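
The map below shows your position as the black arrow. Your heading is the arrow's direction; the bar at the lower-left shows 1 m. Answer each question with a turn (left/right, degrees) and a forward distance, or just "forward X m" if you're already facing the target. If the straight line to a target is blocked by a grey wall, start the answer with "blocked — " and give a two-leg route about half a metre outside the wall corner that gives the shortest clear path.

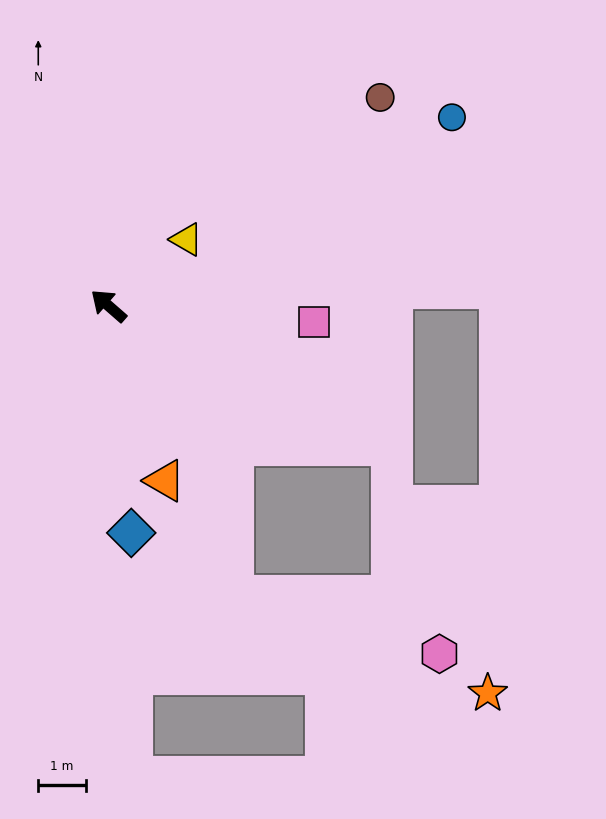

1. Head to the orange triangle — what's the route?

turn left 149°, forward 3.9 m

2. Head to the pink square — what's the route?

turn right 143°, forward 4.3 m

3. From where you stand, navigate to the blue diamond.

turn left 137°, forward 4.8 m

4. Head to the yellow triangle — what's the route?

turn right 98°, forward 2.2 m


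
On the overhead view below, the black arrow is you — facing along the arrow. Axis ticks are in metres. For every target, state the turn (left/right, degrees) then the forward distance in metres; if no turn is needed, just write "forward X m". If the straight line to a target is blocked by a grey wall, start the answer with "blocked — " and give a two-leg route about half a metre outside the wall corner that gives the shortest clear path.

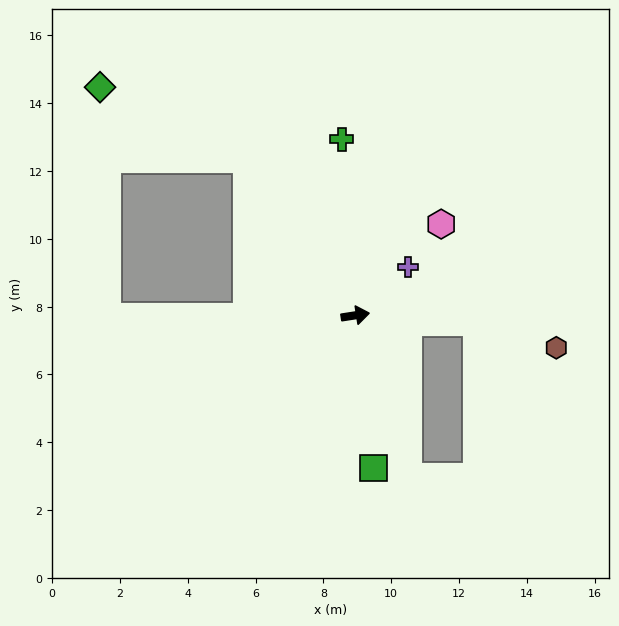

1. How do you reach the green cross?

turn left 86°, forward 5.2 m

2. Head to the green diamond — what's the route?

blocked — turn left 116°, forward 5.6 m, then turn left 29°, forward 4.8 m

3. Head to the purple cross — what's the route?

turn left 34°, forward 2.1 m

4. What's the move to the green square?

turn right 92°, forward 4.5 m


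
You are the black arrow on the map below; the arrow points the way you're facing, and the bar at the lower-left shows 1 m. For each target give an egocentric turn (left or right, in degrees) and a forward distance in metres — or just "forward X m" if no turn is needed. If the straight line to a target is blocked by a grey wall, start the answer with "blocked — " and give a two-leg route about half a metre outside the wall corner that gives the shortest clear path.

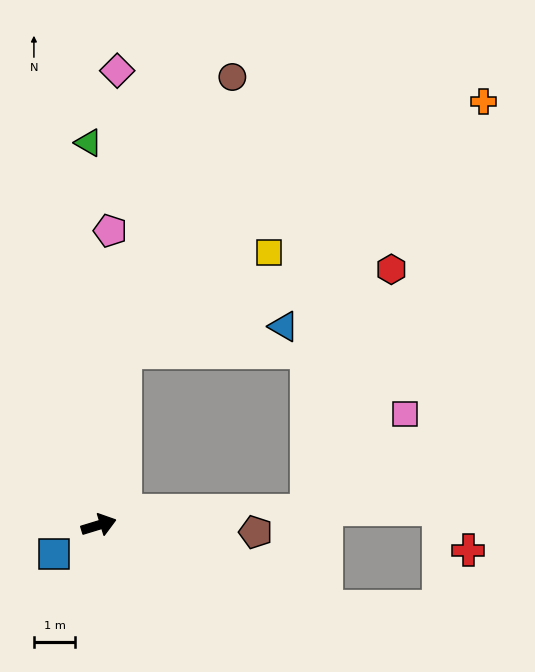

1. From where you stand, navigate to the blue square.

turn right 164°, forward 1.3 m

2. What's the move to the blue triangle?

blocked — turn left 65°, forward 4.2 m, then turn right 73°, forward 3.9 m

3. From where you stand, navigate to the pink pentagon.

turn left 71°, forward 7.1 m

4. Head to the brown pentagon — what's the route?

turn right 20°, forward 3.8 m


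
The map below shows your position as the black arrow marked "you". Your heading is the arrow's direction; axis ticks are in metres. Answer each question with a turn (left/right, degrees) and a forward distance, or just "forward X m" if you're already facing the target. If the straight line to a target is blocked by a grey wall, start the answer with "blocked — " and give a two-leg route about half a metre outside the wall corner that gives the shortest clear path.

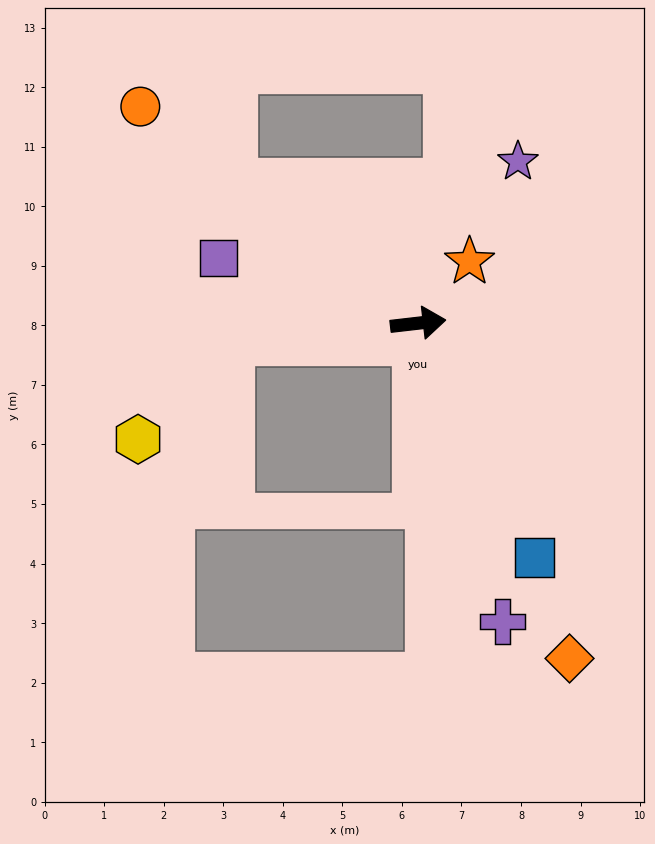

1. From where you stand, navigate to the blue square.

turn right 70°, forward 4.4 m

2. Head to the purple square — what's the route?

turn left 155°, forward 3.5 m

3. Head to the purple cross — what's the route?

turn right 81°, forward 5.2 m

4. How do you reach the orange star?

turn left 44°, forward 1.3 m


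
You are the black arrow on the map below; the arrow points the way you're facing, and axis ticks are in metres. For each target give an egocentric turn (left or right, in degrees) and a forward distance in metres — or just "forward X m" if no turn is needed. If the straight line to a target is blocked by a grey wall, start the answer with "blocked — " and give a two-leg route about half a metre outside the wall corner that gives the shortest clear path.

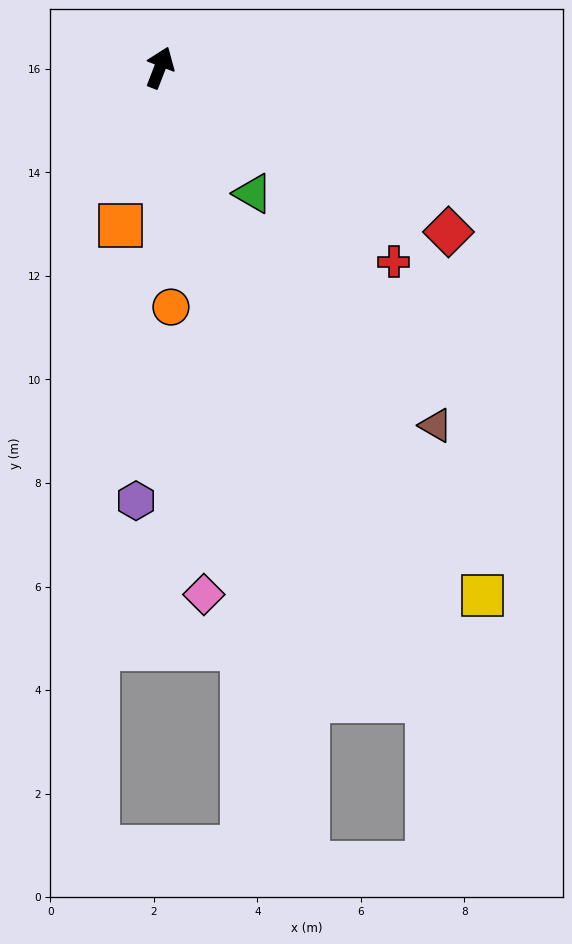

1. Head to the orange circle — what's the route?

turn right 156°, forward 4.6 m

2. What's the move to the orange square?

turn right 173°, forward 3.1 m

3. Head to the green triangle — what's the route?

turn right 122°, forward 3.0 m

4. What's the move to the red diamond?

turn right 99°, forward 6.4 m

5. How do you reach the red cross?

turn right 109°, forward 5.9 m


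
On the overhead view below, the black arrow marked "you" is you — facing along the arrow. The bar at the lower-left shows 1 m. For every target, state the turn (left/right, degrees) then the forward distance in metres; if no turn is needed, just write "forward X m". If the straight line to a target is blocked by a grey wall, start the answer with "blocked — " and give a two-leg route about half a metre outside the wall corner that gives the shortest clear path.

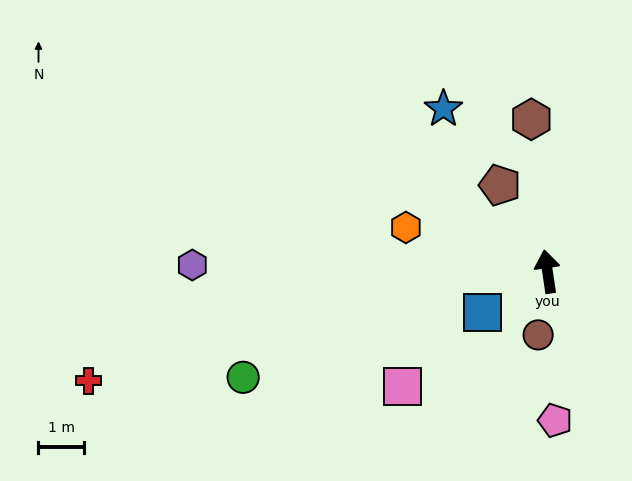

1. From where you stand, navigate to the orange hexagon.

turn left 64°, forward 3.3 m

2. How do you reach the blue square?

turn left 114°, forward 1.7 m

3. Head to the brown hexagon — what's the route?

turn right 2°, forward 3.4 m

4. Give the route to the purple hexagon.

turn left 81°, forward 7.8 m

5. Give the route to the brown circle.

turn left 163°, forward 1.4 m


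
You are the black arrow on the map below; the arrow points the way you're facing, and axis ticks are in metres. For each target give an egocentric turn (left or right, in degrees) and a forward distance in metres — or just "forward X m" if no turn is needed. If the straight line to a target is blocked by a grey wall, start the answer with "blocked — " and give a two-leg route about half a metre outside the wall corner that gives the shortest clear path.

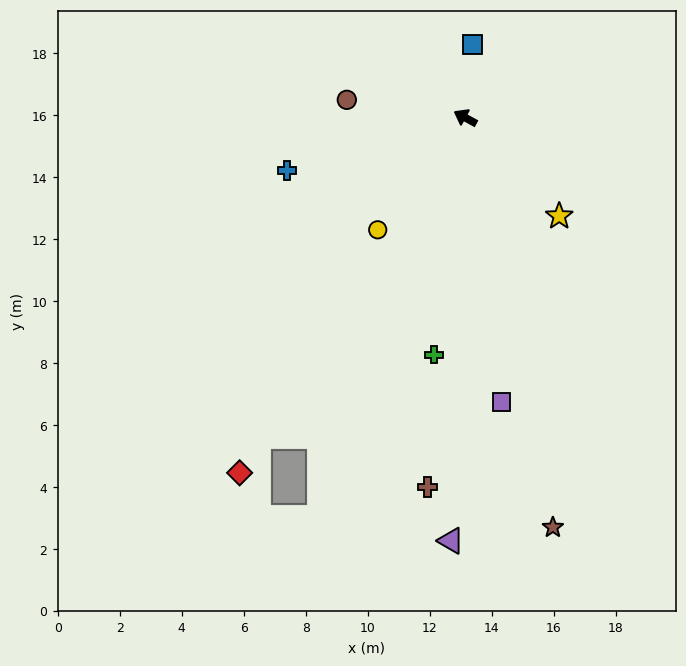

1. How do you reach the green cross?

turn left 111°, forward 7.7 m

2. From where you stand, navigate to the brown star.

turn left 131°, forward 13.5 m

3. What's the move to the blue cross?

turn left 45°, forward 6.0 m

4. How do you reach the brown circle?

turn left 20°, forward 3.9 m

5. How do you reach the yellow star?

turn left 162°, forward 4.4 m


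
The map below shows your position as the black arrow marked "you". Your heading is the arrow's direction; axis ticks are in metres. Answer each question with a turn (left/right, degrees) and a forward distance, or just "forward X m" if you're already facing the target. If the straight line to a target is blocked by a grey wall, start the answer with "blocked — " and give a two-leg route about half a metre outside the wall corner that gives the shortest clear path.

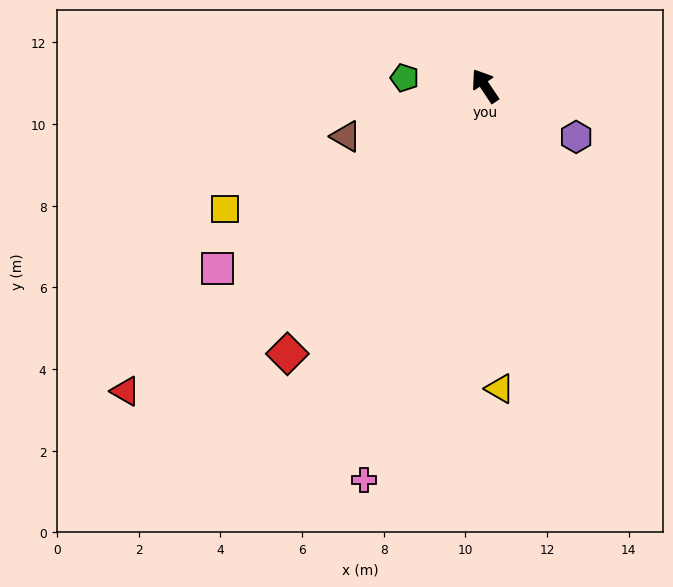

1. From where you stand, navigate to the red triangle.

turn left 97°, forward 11.5 m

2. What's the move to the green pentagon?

turn left 50°, forward 2.0 m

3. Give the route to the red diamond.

turn left 110°, forward 8.2 m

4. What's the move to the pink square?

turn left 91°, forward 7.9 m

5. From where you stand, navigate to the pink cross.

turn left 129°, forward 10.1 m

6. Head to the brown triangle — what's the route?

turn left 76°, forward 3.6 m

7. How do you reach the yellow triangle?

turn left 149°, forward 7.4 m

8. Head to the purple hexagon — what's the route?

turn right 153°, forward 2.6 m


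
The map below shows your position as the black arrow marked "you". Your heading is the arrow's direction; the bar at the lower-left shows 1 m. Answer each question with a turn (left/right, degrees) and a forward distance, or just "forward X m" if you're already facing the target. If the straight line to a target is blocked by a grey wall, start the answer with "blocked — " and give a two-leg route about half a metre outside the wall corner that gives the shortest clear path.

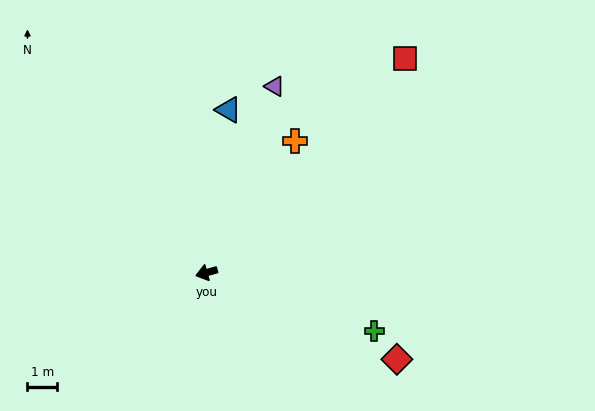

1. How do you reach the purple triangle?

turn right 126°, forward 6.7 m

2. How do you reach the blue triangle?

turn right 113°, forward 5.5 m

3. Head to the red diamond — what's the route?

turn left 140°, forward 7.0 m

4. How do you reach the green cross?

turn left 145°, forward 6.0 m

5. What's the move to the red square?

turn right 149°, forward 9.8 m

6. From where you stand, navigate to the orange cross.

turn right 140°, forward 5.3 m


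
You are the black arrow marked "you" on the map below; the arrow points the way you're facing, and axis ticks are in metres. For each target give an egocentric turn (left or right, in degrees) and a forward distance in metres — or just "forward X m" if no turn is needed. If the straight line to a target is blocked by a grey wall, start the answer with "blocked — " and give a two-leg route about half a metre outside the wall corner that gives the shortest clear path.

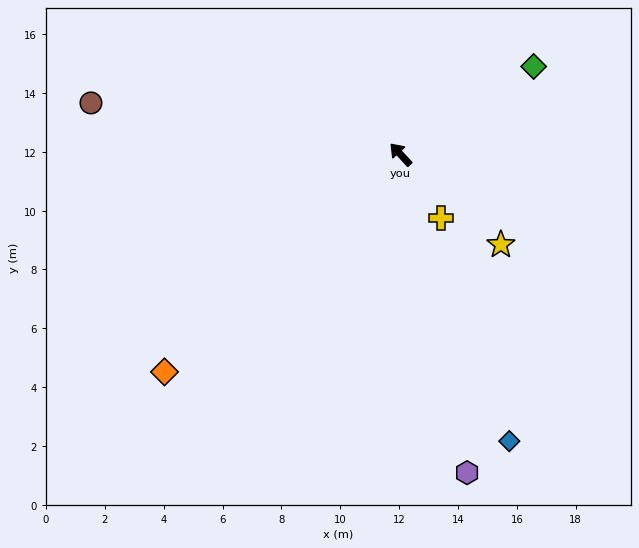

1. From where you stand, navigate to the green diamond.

turn right 99°, forward 5.4 m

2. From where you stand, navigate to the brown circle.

turn left 38°, forward 10.7 m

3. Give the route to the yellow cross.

turn left 170°, forward 2.6 m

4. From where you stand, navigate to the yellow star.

turn right 175°, forward 4.6 m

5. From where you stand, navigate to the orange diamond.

turn left 90°, forward 10.9 m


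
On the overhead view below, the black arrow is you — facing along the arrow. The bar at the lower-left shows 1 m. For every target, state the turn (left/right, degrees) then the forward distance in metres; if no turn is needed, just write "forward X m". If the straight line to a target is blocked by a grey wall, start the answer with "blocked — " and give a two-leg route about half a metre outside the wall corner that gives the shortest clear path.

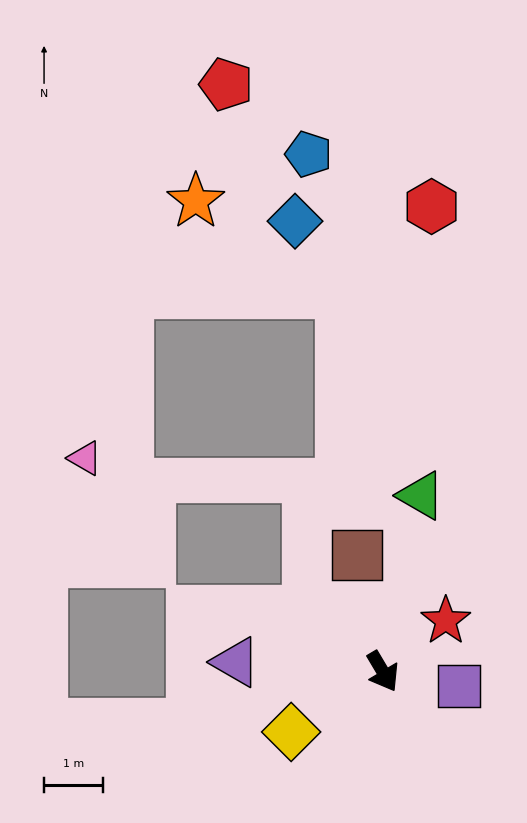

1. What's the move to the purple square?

turn left 49°, forward 1.3 m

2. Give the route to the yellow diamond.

turn right 87°, forward 1.9 m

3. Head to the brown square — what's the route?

turn left 162°, forward 2.0 m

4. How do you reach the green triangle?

turn left 137°, forward 3.1 m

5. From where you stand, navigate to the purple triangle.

turn right 124°, forward 2.5 m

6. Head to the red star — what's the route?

turn left 98°, forward 1.4 m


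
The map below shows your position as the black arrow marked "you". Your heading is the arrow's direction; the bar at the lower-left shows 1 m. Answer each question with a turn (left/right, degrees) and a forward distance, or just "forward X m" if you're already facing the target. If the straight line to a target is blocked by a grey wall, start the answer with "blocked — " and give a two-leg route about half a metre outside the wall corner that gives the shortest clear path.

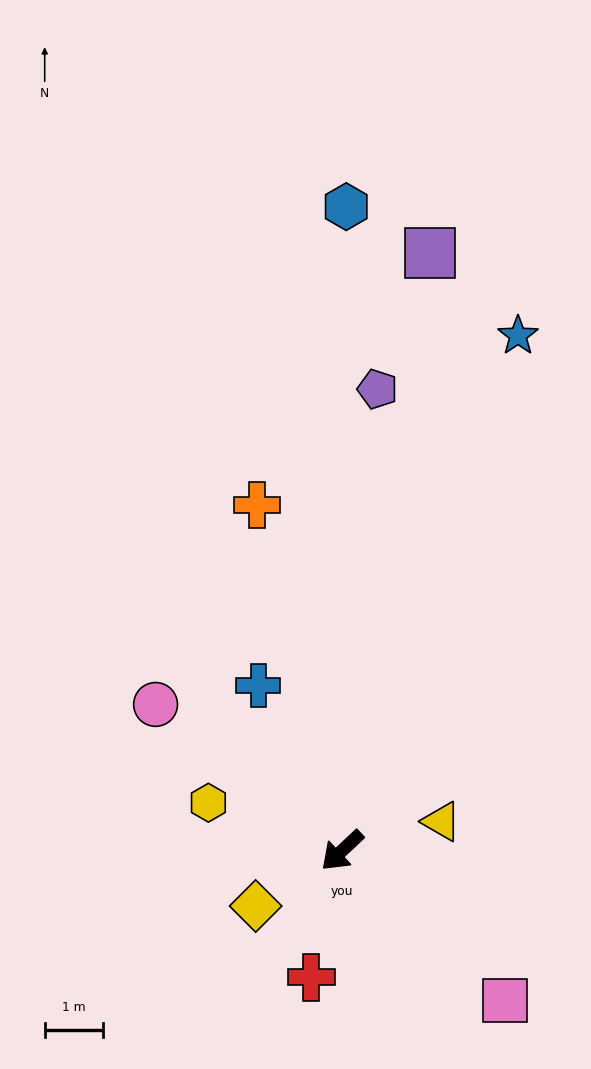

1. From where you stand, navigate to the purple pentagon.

turn right 138°, forward 8.0 m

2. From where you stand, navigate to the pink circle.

turn right 81°, forward 4.1 m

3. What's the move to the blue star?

turn right 152°, forward 9.4 m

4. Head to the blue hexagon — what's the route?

turn right 134°, forward 11.1 m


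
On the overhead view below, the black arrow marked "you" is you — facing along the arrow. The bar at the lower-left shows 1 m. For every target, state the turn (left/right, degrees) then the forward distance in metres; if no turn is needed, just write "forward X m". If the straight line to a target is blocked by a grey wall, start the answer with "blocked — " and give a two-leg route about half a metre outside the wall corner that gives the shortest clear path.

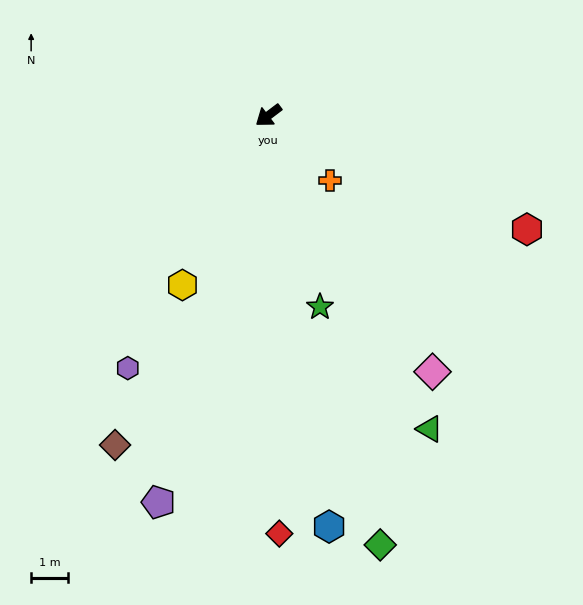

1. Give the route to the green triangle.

turn left 80°, forward 9.6 m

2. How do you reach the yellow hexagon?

turn left 26°, forward 5.2 m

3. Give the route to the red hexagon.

turn left 119°, forward 7.7 m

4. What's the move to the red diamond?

turn left 54°, forward 11.3 m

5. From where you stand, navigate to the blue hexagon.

turn left 61°, forward 11.3 m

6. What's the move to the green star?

turn left 68°, forward 5.4 m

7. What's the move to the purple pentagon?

turn left 37°, forward 10.9 m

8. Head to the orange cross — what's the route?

turn left 96°, forward 2.4 m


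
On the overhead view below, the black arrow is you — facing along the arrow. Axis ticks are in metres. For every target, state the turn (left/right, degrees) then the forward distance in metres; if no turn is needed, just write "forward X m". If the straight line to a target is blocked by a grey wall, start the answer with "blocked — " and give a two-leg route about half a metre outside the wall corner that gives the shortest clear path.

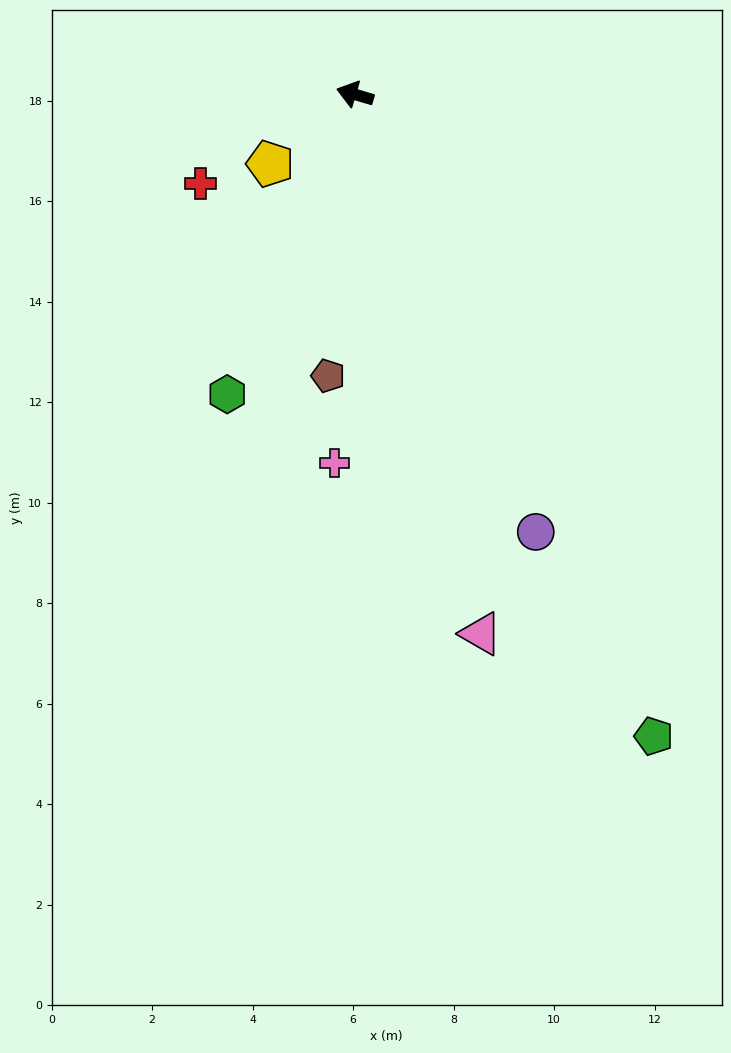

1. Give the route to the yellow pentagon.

turn left 56°, forward 2.2 m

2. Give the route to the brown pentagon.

turn left 101°, forward 5.6 m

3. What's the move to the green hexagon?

turn left 83°, forward 6.5 m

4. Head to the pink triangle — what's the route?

turn left 120°, forward 11.0 m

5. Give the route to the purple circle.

turn left 129°, forward 9.4 m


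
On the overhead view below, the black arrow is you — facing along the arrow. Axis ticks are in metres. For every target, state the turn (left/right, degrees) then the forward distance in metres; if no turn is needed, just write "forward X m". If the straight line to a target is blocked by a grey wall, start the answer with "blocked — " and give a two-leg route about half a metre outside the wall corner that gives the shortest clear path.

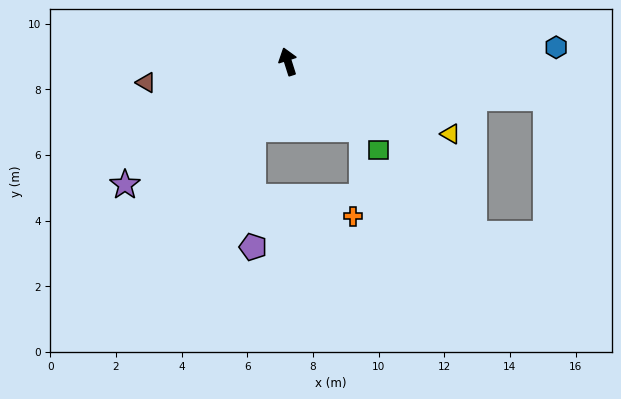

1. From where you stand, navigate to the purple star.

turn left 110°, forward 6.2 m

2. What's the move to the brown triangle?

turn left 81°, forward 4.4 m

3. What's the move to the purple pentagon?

blocked — turn left 135°, forward 2.3 m, then turn left 28°, forward 3.6 m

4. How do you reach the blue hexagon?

turn right 105°, forward 8.2 m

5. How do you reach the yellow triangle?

turn right 132°, forward 5.4 m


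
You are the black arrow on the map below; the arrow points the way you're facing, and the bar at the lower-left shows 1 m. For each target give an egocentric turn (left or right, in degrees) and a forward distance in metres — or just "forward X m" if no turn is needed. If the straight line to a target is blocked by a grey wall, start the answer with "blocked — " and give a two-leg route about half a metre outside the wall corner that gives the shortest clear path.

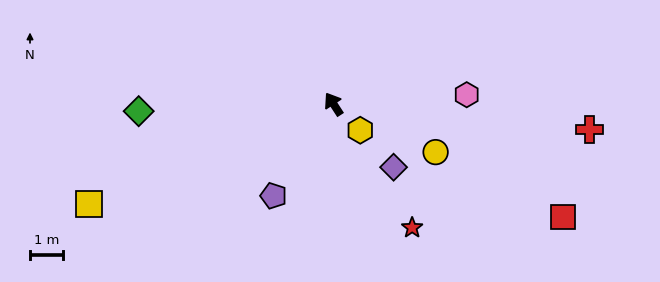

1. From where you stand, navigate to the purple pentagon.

turn left 114°, forward 3.4 m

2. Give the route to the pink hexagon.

turn right 119°, forward 4.1 m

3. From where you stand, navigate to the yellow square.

turn left 79°, forward 8.1 m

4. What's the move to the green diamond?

turn left 59°, forward 6.0 m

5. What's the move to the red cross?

turn right 129°, forward 7.9 m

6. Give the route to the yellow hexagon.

turn right 167°, forward 1.2 m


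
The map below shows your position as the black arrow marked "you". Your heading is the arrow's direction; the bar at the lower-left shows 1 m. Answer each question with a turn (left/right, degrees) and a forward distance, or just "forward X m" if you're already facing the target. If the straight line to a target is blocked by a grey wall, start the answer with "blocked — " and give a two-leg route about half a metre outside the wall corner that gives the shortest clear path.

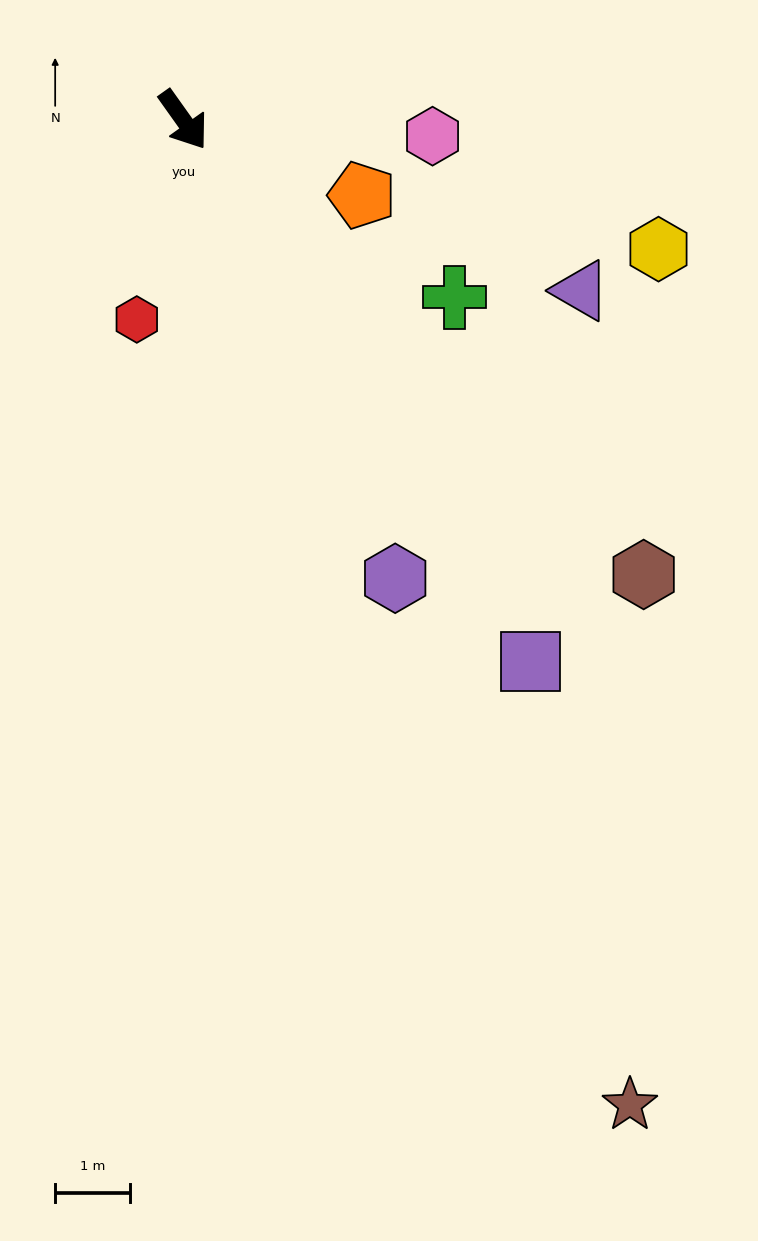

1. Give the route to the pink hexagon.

turn left 51°, forward 3.4 m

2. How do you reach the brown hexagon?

turn left 10°, forward 8.7 m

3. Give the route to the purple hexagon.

turn right 11°, forward 6.8 m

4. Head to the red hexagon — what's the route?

turn right 49°, forward 2.8 m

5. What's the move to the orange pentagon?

turn left 32°, forward 2.6 m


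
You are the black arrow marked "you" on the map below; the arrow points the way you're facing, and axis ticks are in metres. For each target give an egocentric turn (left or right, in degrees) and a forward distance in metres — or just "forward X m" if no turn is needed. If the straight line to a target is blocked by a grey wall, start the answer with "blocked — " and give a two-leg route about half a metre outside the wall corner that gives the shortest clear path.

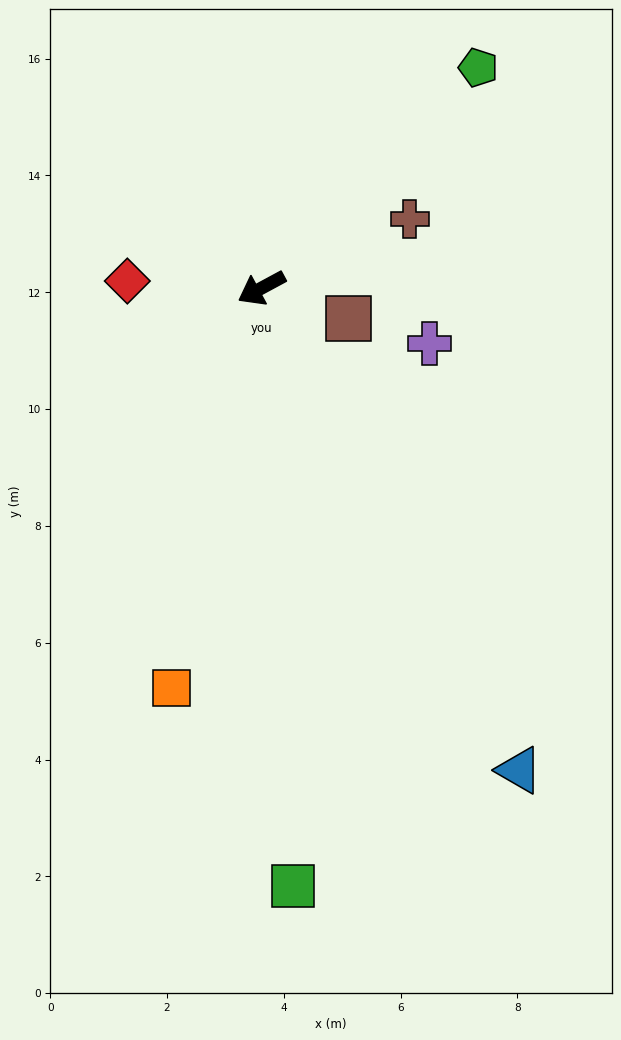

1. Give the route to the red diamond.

turn right 31°, forward 2.3 m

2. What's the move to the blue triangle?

turn left 90°, forward 9.4 m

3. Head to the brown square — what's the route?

turn left 132°, forward 1.6 m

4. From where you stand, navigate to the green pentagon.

turn right 163°, forward 5.3 m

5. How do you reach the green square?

turn left 65°, forward 10.3 m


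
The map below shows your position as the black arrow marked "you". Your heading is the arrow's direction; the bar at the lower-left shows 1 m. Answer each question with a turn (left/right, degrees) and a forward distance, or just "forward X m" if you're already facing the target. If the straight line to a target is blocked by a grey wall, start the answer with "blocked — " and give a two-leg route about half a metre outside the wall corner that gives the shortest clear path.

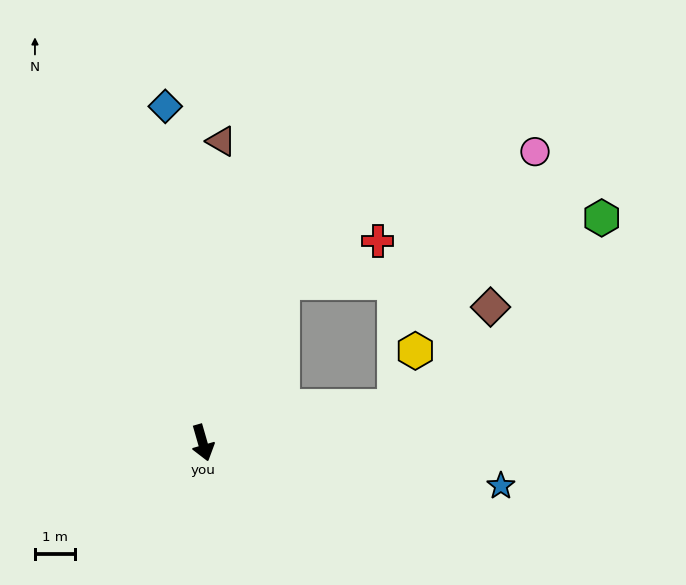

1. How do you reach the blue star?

turn left 66°, forward 7.5 m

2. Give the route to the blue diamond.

turn left 170°, forward 8.4 m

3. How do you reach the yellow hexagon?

blocked — turn left 85°, forward 4.8 m, then turn left 58°, forward 1.5 m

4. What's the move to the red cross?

blocked — turn left 137°, forward 4.5 m, then turn right 39°, forward 2.6 m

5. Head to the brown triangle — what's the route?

turn left 160°, forward 7.5 m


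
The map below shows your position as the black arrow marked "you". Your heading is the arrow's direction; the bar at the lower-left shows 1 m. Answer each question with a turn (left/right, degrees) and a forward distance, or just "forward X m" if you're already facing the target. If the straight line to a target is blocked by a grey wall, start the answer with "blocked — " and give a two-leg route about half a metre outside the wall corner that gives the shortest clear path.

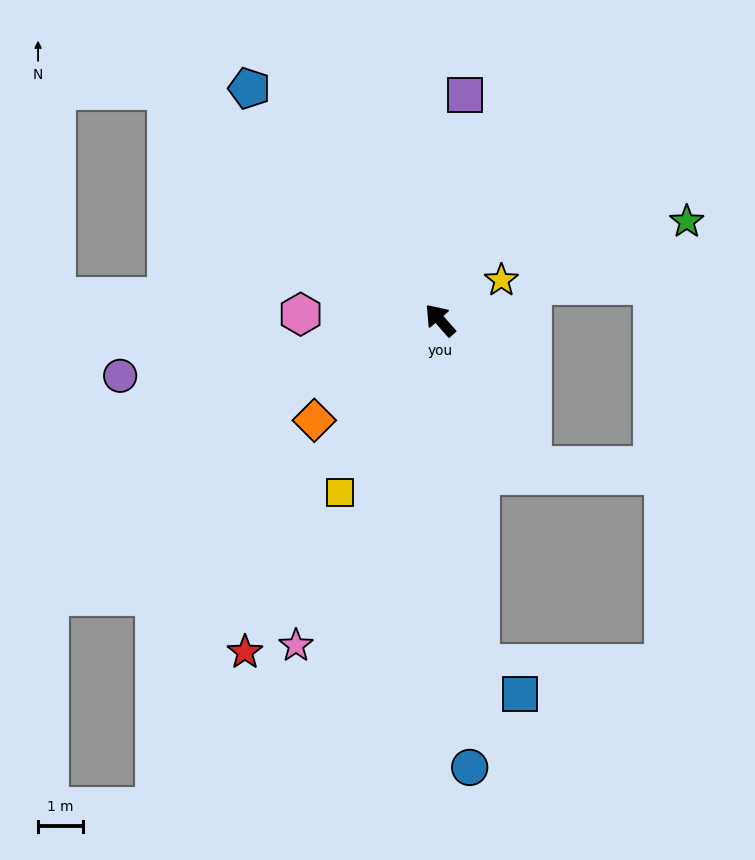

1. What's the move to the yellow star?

turn right 98°, forward 1.6 m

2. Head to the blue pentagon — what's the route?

forward 6.7 m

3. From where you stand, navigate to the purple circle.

turn left 59°, forward 7.2 m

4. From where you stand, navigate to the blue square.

blocked — turn left 145°, forward 7.7 m, then turn left 46°, forward 1.1 m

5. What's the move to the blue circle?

turn left 142°, forward 9.9 m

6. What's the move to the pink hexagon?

turn left 46°, forward 3.1 m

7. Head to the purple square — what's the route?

turn right 48°, forward 5.0 m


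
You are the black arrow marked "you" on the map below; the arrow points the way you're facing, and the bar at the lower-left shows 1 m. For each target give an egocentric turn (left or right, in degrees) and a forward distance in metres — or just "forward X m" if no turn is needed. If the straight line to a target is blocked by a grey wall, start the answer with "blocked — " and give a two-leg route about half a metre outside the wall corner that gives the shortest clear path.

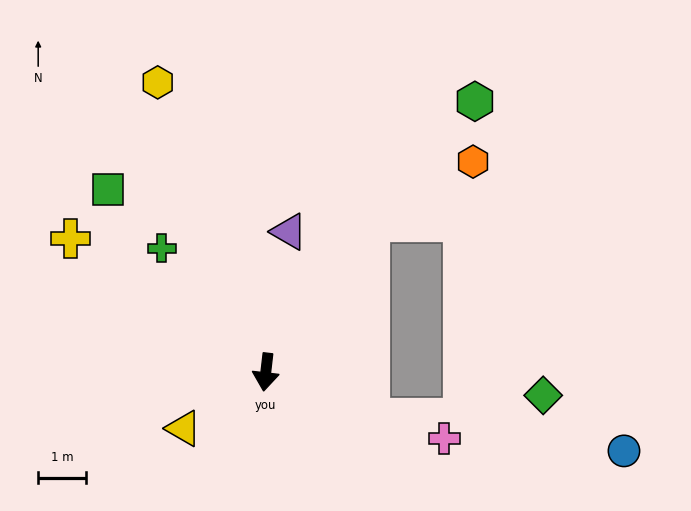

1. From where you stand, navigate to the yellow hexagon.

turn right 153°, forward 6.4 m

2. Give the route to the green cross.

turn right 133°, forward 3.4 m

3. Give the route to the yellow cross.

turn right 118°, forward 4.9 m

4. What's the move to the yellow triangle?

turn right 49°, forward 2.1 m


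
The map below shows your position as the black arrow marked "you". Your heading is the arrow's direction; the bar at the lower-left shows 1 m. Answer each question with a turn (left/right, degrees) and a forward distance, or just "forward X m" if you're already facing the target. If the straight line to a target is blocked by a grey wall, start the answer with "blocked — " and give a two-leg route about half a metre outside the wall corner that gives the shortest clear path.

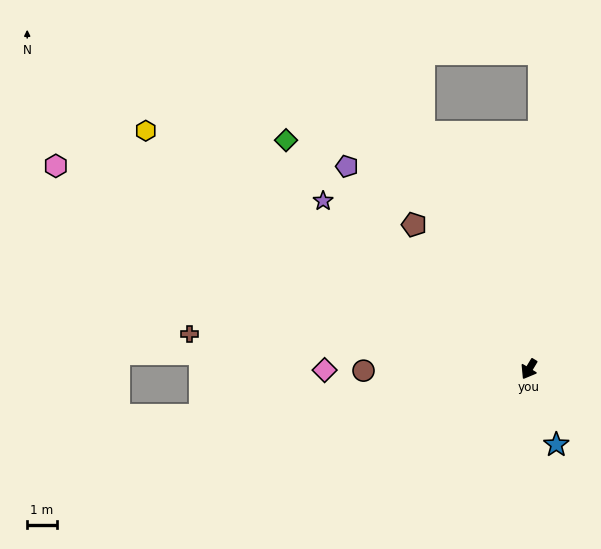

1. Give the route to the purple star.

turn right 98°, forward 9.1 m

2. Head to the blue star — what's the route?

turn left 51°, forward 2.7 m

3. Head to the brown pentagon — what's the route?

turn right 110°, forward 6.3 m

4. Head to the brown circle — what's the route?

turn right 58°, forward 5.6 m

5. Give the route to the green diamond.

turn right 102°, forward 11.4 m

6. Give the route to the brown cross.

turn right 65°, forward 11.6 m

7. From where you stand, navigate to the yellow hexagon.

turn right 91°, forward 15.4 m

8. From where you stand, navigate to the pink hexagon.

turn right 82°, forward 17.6 m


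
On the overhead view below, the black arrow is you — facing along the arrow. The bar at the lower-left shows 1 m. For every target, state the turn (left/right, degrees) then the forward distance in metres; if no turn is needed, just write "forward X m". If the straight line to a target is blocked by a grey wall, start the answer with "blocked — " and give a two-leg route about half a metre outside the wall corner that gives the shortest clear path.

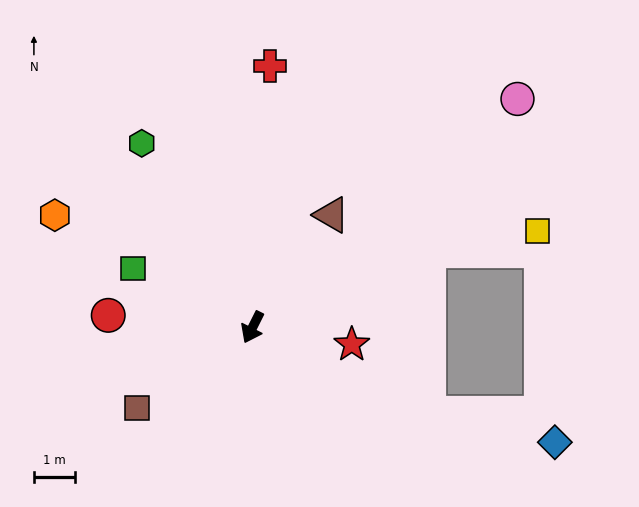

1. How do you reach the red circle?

turn right 68°, forward 3.5 m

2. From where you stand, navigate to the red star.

turn left 107°, forward 2.5 m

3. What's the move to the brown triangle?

turn left 172°, forward 3.4 m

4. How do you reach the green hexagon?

turn right 122°, forward 5.3 m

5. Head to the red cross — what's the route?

turn right 157°, forward 6.4 m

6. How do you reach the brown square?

turn right 29°, forward 3.4 m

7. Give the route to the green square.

turn right 90°, forward 3.3 m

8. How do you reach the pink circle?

turn left 157°, forward 8.6 m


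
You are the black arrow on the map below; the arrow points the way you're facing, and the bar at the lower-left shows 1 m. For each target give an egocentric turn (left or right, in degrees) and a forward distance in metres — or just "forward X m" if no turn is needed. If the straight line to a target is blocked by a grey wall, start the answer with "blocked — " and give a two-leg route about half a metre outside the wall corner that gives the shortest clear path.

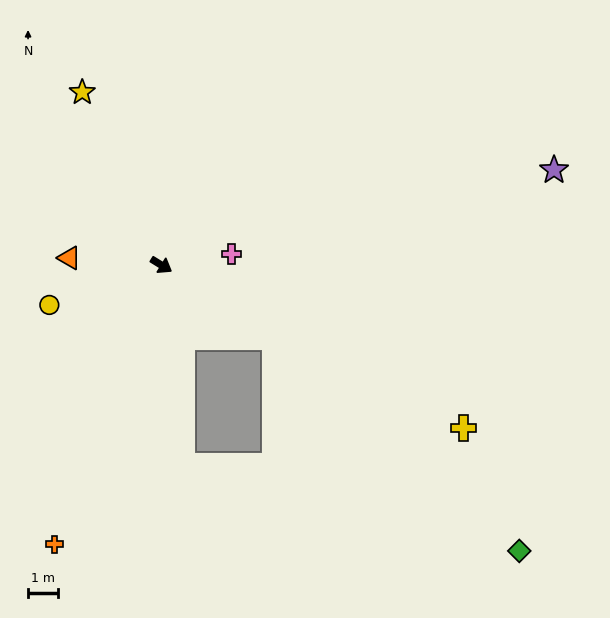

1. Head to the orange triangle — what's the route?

turn right 153°, forward 3.1 m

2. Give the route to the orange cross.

turn right 79°, forward 9.9 m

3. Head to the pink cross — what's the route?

turn left 41°, forward 2.4 m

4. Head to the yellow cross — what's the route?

turn left 3°, forward 11.4 m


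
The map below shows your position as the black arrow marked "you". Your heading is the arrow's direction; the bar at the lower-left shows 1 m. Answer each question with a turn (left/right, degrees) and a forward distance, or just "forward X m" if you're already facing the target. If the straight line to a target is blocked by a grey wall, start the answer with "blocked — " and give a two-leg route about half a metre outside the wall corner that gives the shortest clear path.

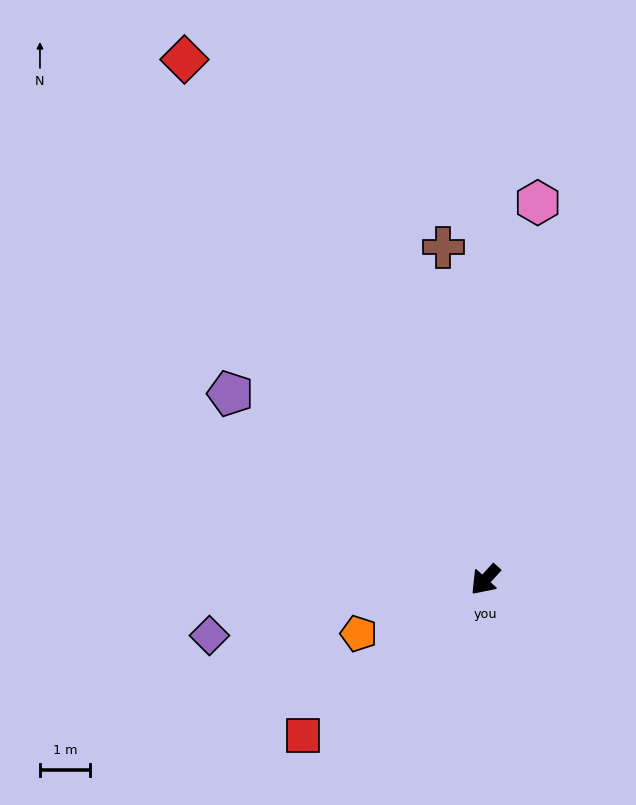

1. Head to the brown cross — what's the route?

turn right 130°, forward 6.8 m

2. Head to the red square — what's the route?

turn right 7°, forward 4.8 m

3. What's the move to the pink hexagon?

turn right 146°, forward 7.7 m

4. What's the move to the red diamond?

turn right 108°, forward 12.1 m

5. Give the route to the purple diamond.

turn right 36°, forward 5.7 m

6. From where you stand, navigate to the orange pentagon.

turn right 25°, forward 2.8 m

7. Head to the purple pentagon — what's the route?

turn right 84°, forward 6.4 m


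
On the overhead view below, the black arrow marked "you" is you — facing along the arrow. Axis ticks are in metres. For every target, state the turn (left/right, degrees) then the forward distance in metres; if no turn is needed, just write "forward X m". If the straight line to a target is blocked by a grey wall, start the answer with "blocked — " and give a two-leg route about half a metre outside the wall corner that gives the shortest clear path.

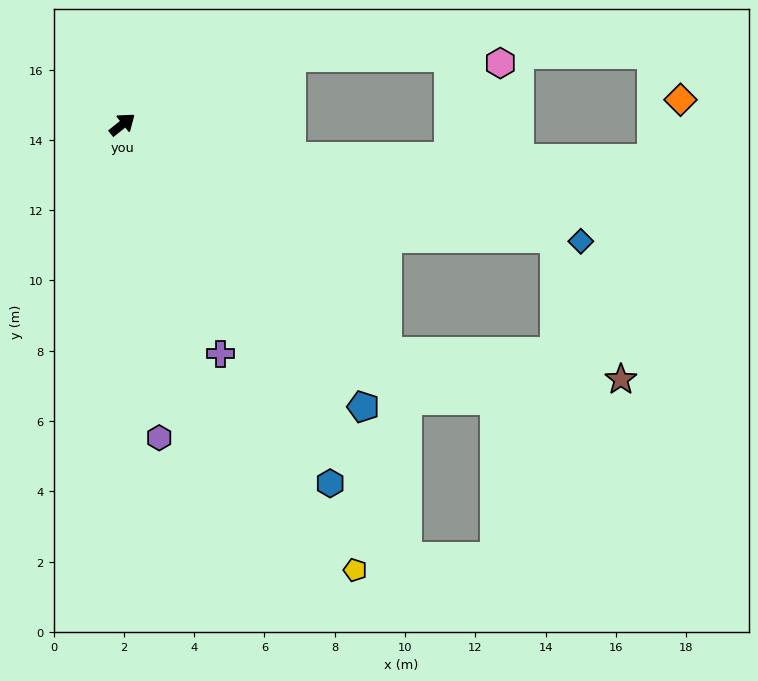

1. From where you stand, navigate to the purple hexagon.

turn right 122°, forward 9.0 m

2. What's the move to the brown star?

blocked — turn right 79°, forward 9.9 m, then turn left 33°, forward 6.7 m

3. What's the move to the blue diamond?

turn right 53°, forward 13.5 m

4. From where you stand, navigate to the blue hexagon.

turn right 99°, forward 11.8 m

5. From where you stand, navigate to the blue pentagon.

turn right 88°, forward 10.6 m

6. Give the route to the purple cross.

turn right 106°, forward 7.1 m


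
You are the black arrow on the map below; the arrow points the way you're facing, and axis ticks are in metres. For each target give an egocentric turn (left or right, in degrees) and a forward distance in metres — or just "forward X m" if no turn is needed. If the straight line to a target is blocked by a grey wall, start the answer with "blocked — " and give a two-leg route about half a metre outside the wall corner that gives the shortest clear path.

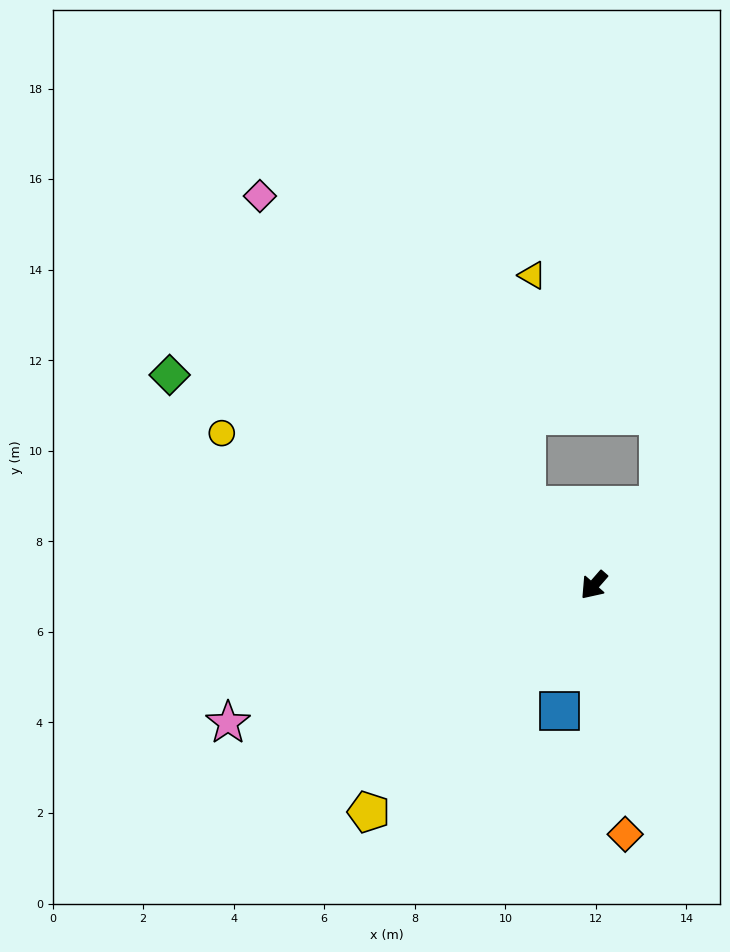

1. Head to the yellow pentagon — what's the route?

turn right 4°, forward 7.1 m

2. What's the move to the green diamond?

turn right 75°, forward 10.5 m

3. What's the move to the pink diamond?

turn right 98°, forward 11.3 m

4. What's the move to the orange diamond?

turn left 48°, forward 5.5 m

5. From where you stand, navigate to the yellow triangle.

blocked — turn right 99°, forward 2.3 m, then turn right 41°, forward 5.1 m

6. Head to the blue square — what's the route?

turn left 26°, forward 2.9 m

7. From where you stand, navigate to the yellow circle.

turn right 71°, forward 8.9 m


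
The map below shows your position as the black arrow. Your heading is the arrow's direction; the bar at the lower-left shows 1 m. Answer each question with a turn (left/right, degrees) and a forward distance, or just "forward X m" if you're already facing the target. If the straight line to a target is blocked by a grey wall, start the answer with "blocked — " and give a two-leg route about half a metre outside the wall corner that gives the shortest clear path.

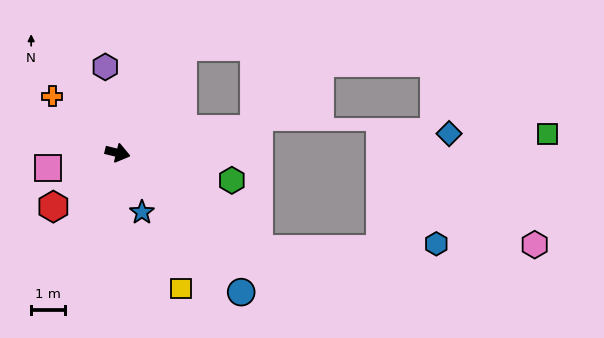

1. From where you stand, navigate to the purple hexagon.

turn left 112°, forward 2.6 m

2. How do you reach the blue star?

turn right 54°, forward 1.9 m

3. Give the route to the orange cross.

turn left 153°, forward 2.5 m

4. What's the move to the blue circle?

turn right 35°, forward 5.5 m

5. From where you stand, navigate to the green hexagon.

forward 3.5 m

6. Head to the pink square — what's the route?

turn right 154°, forward 2.1 m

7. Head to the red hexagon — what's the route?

turn right 126°, forward 2.5 m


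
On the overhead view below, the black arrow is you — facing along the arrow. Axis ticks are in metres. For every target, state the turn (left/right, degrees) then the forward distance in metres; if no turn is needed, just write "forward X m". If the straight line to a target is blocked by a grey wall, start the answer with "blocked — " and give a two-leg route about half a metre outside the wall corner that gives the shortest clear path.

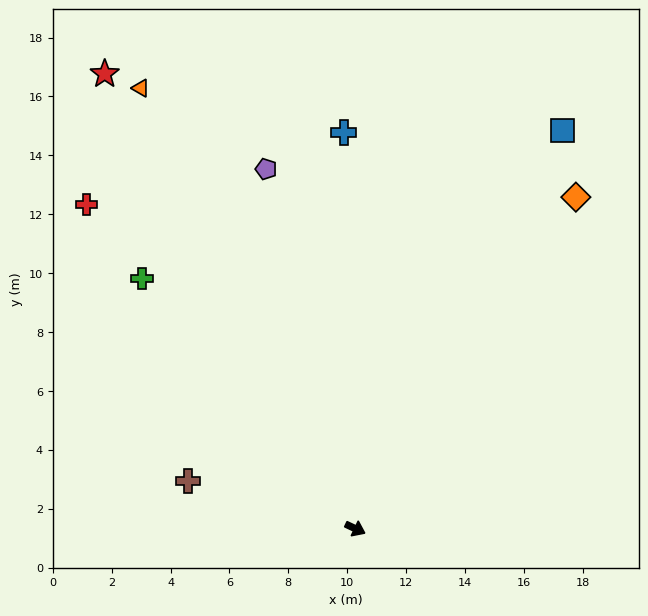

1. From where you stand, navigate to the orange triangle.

turn left 141°, forward 16.6 m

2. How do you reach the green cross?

turn left 156°, forward 11.2 m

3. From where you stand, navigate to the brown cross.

turn right 171°, forward 5.9 m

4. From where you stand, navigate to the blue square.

turn left 88°, forward 15.2 m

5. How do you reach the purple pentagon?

turn left 129°, forward 12.6 m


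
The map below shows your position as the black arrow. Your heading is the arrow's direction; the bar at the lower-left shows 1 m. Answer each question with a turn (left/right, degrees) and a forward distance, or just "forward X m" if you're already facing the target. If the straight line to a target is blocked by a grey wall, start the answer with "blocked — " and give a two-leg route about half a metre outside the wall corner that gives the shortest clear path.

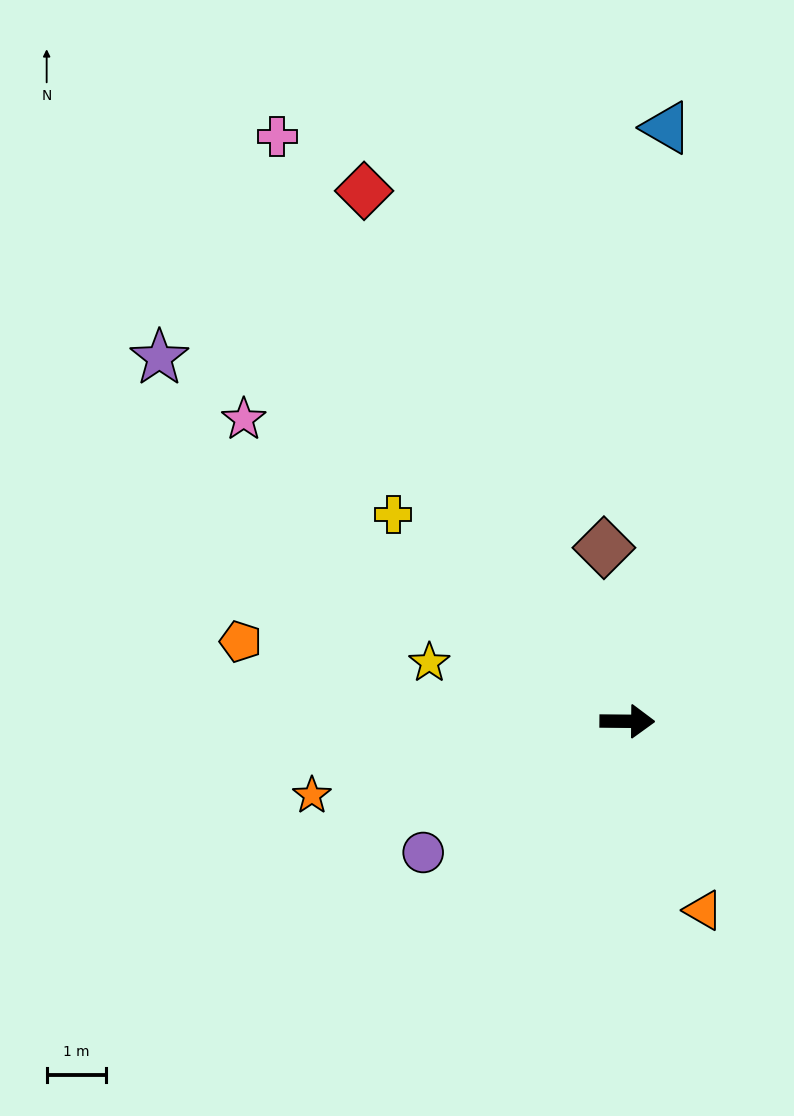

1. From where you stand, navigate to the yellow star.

turn left 164°, forward 3.5 m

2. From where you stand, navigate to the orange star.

turn right 166°, forward 5.5 m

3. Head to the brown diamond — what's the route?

turn left 98°, forward 3.0 m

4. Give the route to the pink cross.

turn left 121°, forward 11.5 m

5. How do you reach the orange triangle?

turn right 68°, forward 3.4 m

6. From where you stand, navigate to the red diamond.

turn left 117°, forward 10.0 m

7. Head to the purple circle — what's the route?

turn right 147°, forward 4.1 m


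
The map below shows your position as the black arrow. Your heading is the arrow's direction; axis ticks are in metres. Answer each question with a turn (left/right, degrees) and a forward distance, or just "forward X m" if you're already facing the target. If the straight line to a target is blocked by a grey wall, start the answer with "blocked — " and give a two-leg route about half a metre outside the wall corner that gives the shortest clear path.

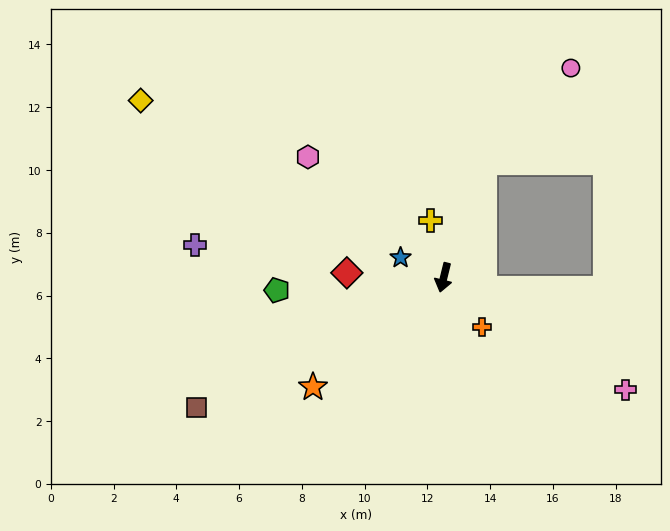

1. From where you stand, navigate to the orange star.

turn right 36°, forward 5.4 m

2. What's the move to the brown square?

turn right 49°, forward 8.9 m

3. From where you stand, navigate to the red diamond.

turn right 79°, forward 3.1 m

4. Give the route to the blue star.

turn right 101°, forward 1.5 m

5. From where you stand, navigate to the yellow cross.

turn right 153°, forward 1.9 m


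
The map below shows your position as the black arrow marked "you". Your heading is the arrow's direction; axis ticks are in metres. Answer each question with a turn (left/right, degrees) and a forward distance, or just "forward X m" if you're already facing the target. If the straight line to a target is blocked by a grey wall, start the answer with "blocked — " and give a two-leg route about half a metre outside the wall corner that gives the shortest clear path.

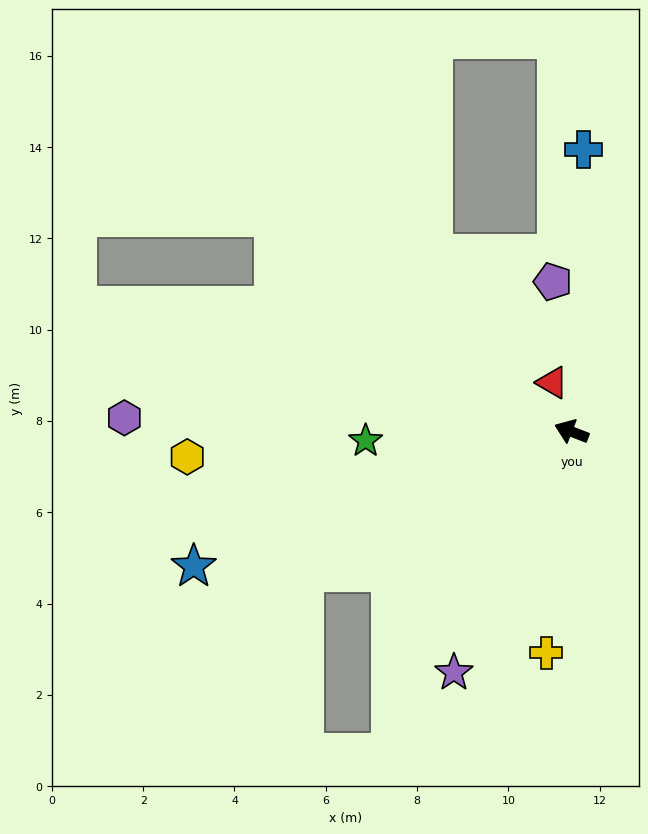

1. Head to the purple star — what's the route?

turn left 85°, forward 5.9 m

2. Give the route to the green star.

turn left 24°, forward 4.5 m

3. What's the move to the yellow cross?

turn left 105°, forward 4.9 m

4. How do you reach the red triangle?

turn right 47°, forward 1.2 m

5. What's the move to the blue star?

turn left 41°, forward 8.8 m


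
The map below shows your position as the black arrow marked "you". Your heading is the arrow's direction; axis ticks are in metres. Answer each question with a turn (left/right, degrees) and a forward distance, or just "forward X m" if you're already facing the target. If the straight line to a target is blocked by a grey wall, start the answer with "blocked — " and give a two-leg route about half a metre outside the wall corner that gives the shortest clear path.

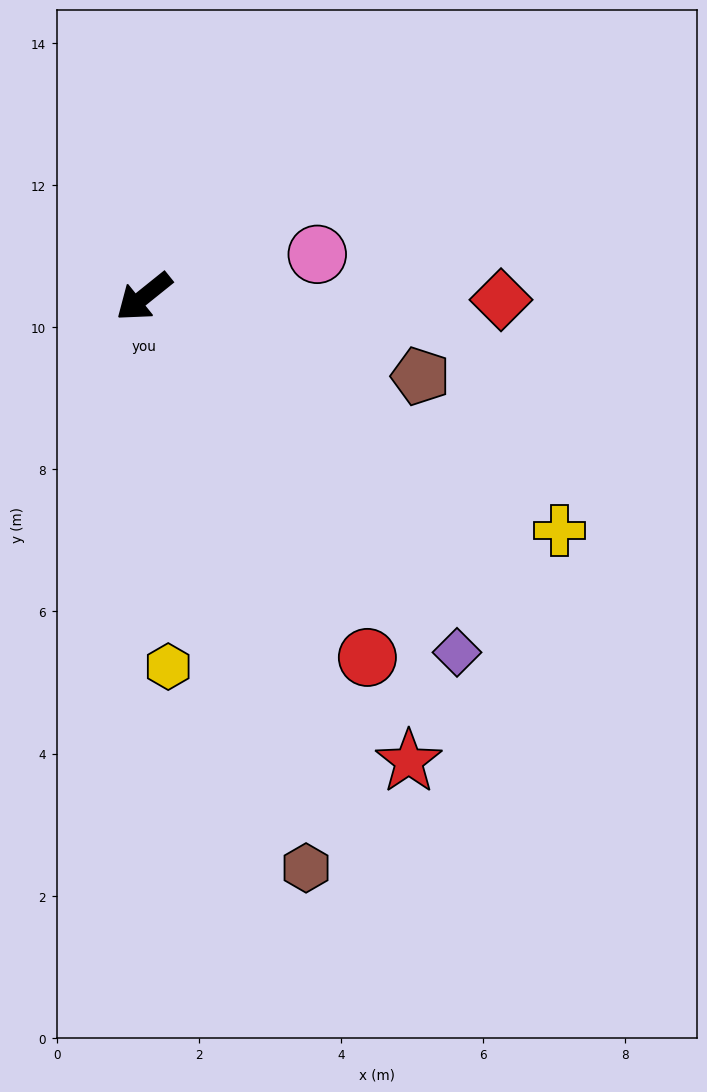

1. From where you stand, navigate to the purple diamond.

turn left 93°, forward 6.7 m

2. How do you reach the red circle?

turn left 83°, forward 6.0 m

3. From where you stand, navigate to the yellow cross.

turn left 112°, forward 6.7 m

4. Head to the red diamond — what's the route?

turn left 141°, forward 5.0 m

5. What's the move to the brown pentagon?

turn left 125°, forward 4.1 m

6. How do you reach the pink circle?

turn left 155°, forward 2.5 m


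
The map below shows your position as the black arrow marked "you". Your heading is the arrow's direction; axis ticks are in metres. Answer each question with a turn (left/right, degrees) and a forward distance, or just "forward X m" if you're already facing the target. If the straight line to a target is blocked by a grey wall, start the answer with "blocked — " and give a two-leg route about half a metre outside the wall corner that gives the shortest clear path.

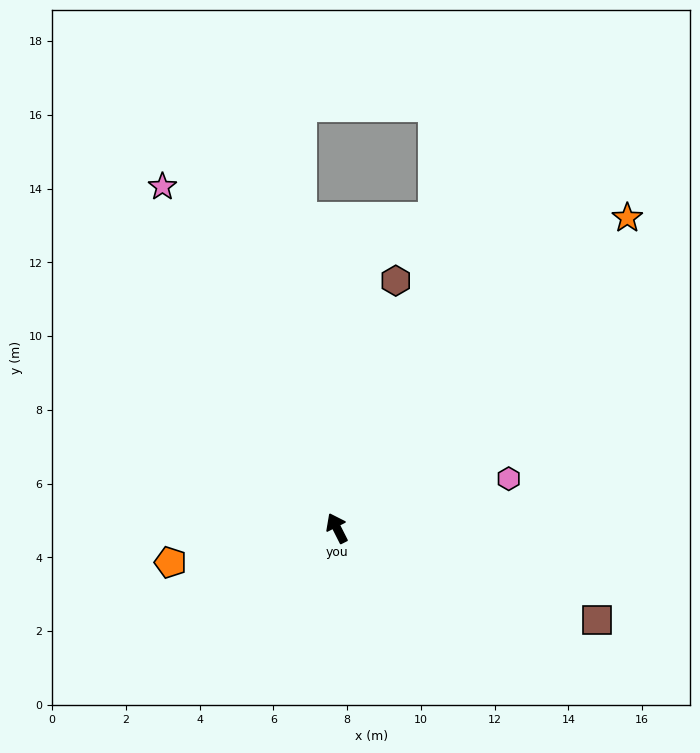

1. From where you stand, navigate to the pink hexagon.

turn right 101°, forward 4.8 m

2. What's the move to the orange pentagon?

turn left 75°, forward 4.6 m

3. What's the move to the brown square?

turn right 136°, forward 7.5 m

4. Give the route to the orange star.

turn right 70°, forward 11.5 m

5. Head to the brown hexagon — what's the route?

turn right 40°, forward 6.9 m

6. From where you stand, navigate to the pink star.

forward 10.4 m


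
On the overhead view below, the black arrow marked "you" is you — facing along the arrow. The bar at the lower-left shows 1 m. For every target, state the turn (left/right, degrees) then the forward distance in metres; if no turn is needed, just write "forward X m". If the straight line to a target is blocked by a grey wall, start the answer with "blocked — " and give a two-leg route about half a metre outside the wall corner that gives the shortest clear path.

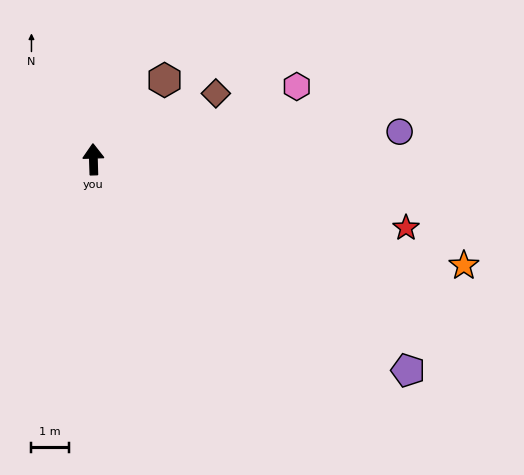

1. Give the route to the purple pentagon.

turn right 126°, forward 10.1 m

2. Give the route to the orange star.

turn right 108°, forward 10.3 m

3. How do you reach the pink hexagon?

turn right 72°, forward 5.8 m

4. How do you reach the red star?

turn right 104°, forward 8.5 m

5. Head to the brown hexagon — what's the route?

turn right 44°, forward 2.8 m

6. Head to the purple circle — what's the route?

turn right 87°, forward 8.2 m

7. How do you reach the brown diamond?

turn right 63°, forward 3.7 m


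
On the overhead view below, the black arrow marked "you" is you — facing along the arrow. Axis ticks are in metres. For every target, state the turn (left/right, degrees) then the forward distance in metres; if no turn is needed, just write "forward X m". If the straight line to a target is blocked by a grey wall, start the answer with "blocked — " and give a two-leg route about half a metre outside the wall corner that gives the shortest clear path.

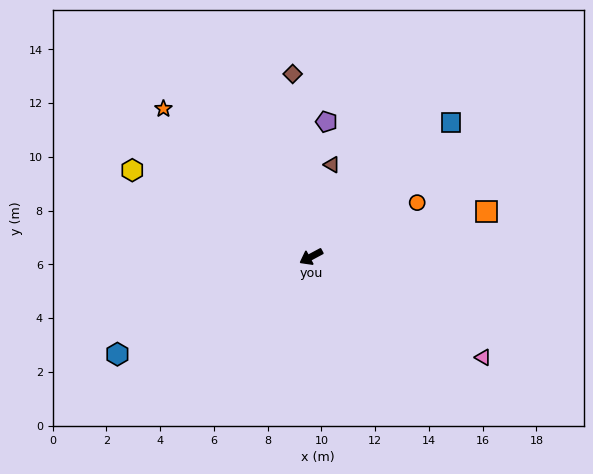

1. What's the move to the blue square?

turn right 164°, forward 7.2 m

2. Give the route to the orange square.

turn left 166°, forward 6.7 m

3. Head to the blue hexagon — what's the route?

forward 8.1 m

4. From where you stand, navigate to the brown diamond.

turn right 112°, forward 6.8 m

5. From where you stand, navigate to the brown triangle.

turn right 131°, forward 3.5 m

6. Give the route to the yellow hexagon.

turn right 54°, forward 7.4 m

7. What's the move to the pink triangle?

turn left 122°, forward 7.4 m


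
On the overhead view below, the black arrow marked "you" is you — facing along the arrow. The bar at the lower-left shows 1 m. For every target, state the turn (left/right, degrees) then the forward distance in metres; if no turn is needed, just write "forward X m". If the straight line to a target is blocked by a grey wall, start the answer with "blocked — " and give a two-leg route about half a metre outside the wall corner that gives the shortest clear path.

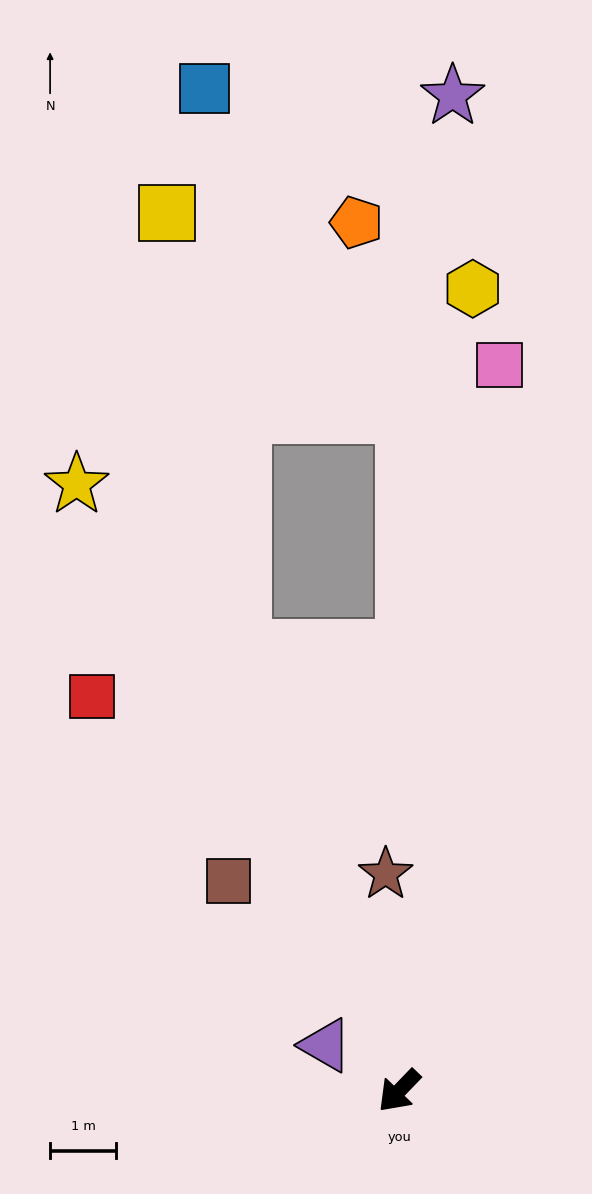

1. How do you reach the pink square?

turn right 144°, forward 11.0 m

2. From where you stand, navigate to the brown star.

turn right 133°, forward 3.3 m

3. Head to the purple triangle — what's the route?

turn right 78°, forward 1.3 m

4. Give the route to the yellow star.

turn right 108°, forward 10.4 m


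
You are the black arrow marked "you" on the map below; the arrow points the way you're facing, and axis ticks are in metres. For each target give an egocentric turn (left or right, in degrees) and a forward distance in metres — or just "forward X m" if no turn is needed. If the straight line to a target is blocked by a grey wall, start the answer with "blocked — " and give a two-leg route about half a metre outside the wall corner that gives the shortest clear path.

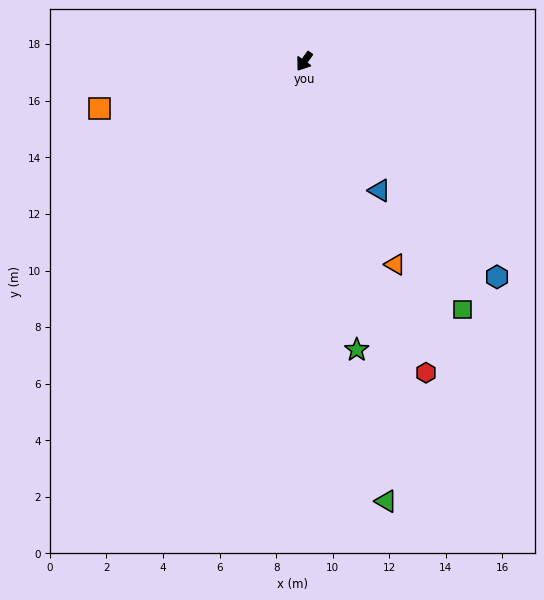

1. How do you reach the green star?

turn left 46°, forward 10.4 m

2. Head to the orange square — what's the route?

turn right 42°, forward 7.4 m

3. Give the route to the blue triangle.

turn left 66°, forward 5.3 m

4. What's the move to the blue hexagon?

turn left 77°, forward 10.2 m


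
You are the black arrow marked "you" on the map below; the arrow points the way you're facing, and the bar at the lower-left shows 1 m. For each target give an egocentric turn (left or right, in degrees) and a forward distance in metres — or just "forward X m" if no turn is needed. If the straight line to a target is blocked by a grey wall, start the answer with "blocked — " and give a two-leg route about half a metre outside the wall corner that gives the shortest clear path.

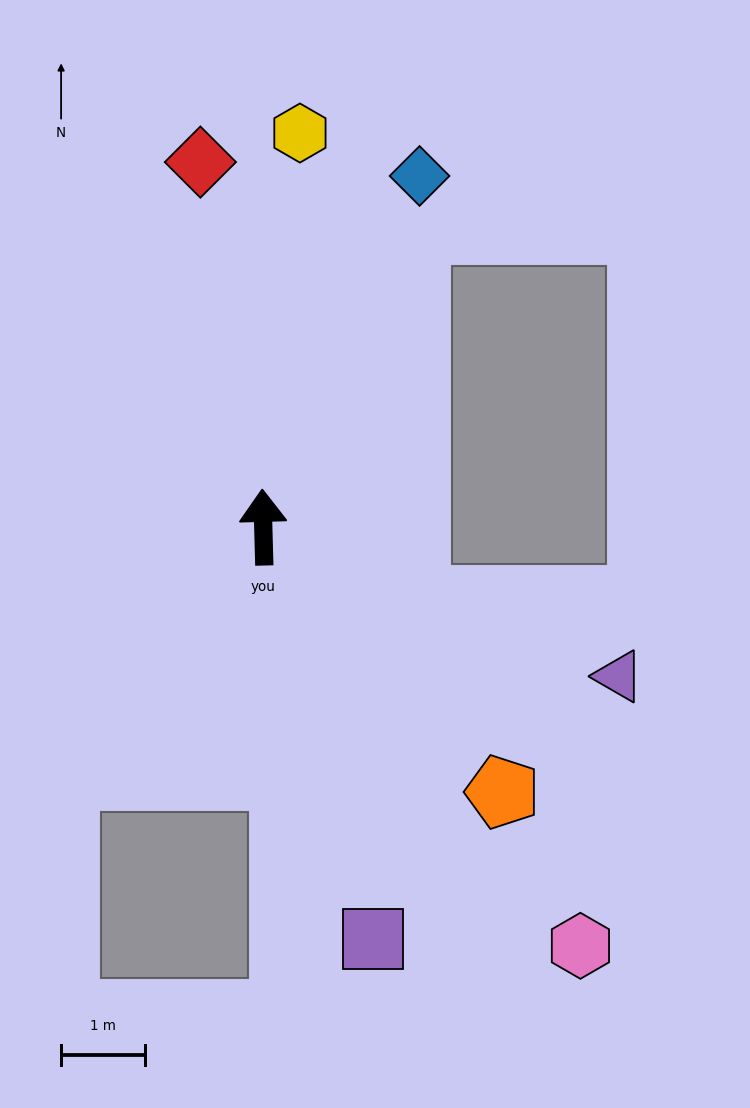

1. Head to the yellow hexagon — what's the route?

turn right 7°, forward 4.7 m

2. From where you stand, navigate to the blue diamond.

turn right 26°, forward 4.6 m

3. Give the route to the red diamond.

turn left 8°, forward 4.4 m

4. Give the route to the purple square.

turn right 167°, forward 5.1 m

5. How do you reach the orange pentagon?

turn right 140°, forward 4.3 m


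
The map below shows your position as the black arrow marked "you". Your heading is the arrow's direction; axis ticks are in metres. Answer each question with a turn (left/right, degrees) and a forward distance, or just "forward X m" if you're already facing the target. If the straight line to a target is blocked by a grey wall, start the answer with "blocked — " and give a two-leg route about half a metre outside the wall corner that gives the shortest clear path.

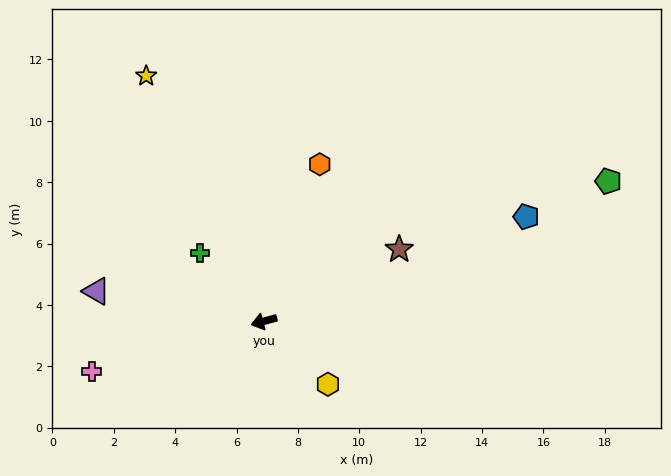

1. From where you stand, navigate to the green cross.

turn right 62°, forward 3.0 m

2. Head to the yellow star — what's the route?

turn right 79°, forward 8.9 m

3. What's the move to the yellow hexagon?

turn left 120°, forward 2.9 m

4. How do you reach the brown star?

turn right 167°, forward 5.0 m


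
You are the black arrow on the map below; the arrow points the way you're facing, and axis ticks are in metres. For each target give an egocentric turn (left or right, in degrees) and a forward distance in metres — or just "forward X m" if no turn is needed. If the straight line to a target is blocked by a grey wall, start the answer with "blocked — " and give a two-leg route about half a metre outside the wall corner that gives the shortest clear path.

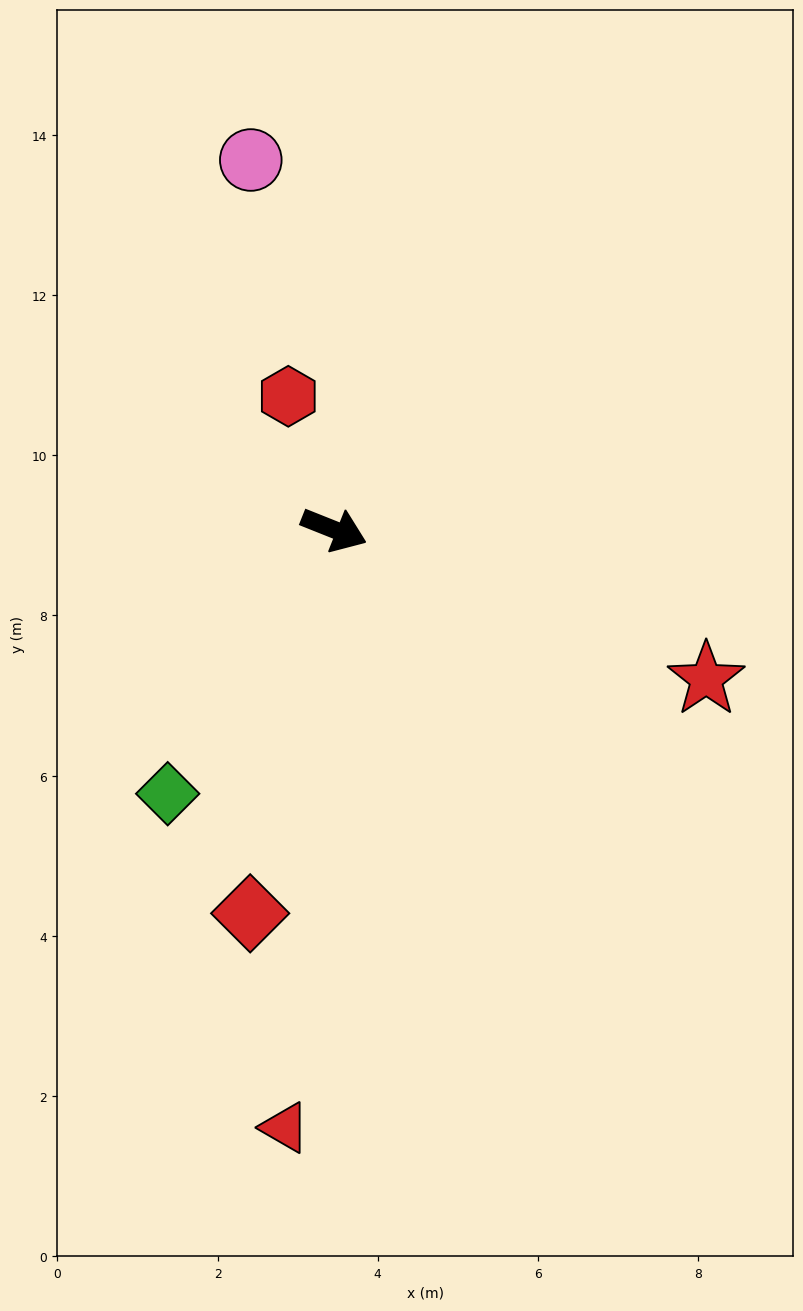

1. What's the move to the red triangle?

turn right 73°, forward 7.5 m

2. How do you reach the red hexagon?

turn left 131°, forward 1.8 m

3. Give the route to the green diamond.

turn right 100°, forward 3.9 m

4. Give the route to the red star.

forward 5.0 m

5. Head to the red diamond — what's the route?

turn right 81°, forward 4.9 m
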